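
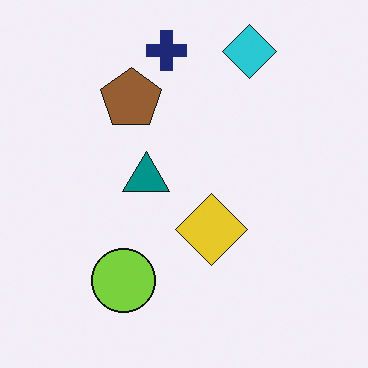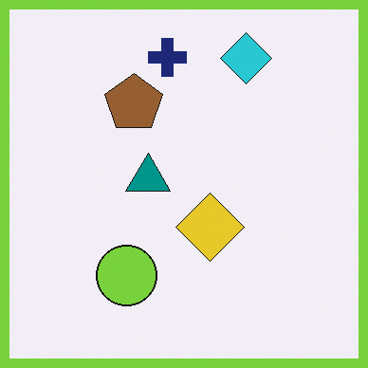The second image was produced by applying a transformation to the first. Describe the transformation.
The second image is the first framed with a lime border.

A solid lime frame runs around the edge of the second image, with the content slightly shrunk inside it.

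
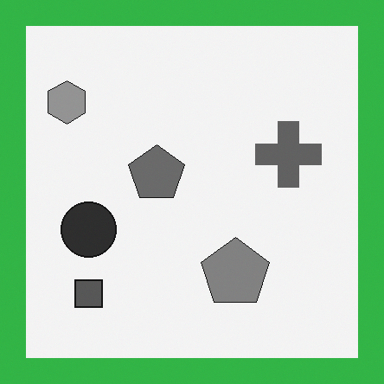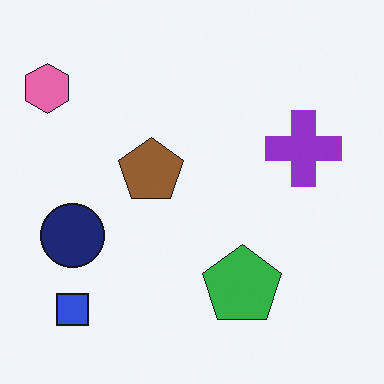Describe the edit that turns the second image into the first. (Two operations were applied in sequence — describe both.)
Converted to grayscale, then framed with a green border.

All color is removed — every shape is now a shade of grey. A solid green frame runs around the edge of the first image, with the content slightly shrunk inside it.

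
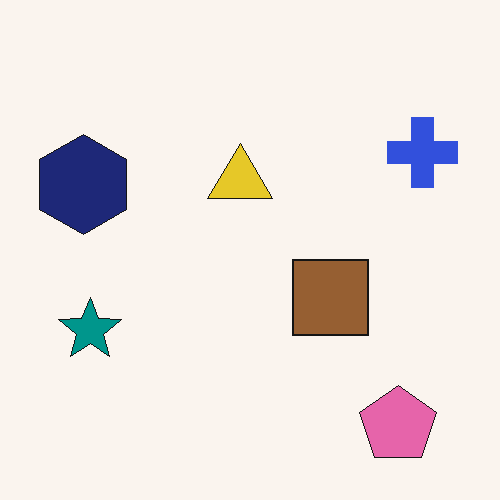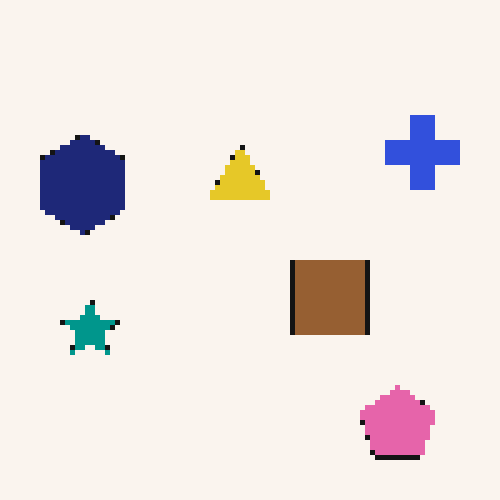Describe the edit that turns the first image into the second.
Lightly pixelated (a mild mosaic effect).

Shapes are reduced to large square blocks; fine edges and outlines are lost — a downscale-then-upscale (mosaic) effect.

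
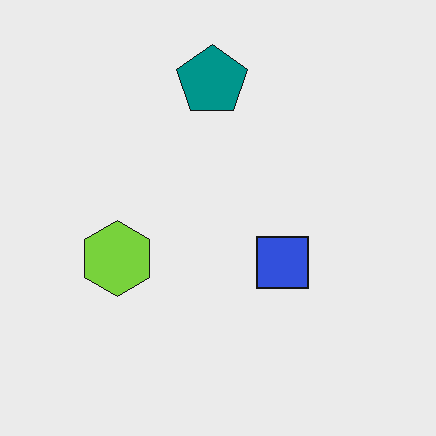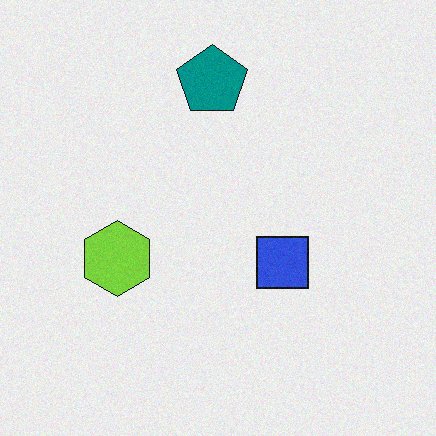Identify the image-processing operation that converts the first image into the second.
The second image is the first degraded with subtle gaussian noise.

Random speckle covers the whole image, including the flat background.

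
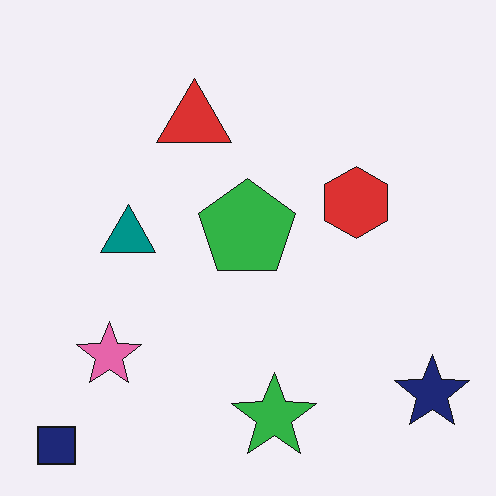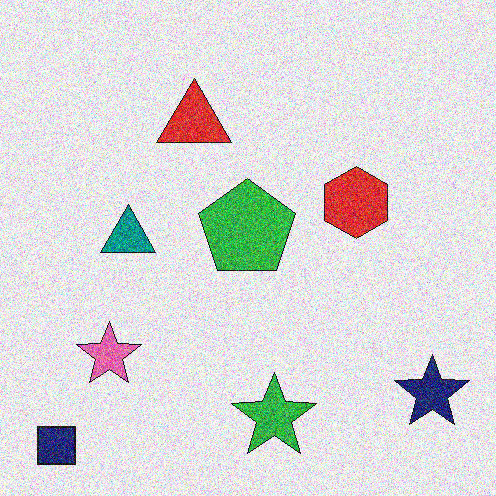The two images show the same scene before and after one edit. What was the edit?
It was degraded with a thick layer of grain.

Random speckle covers the whole image, including the flat background.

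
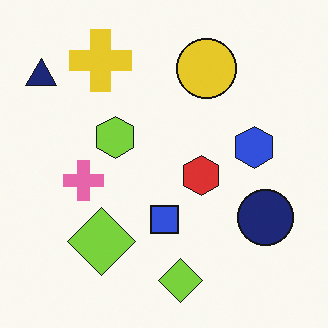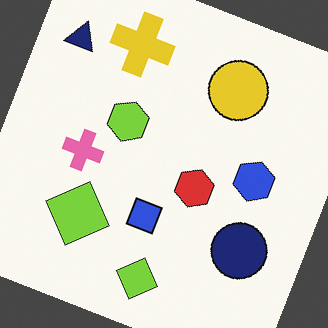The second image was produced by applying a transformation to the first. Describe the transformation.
Rotated clockwise by a clearly visible amount.

Every shape is tilted by the same angle and the image corners show triangular fill wedges — a whole-image rotation by a non-right angle.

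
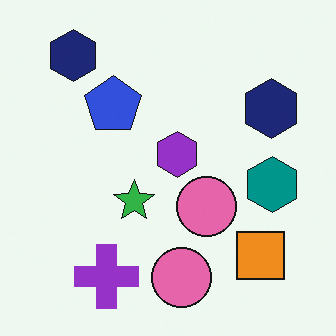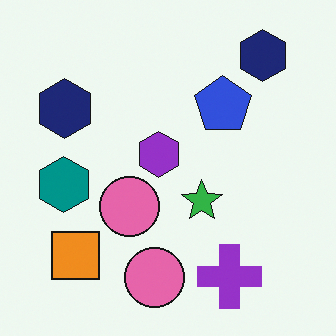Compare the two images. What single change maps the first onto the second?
The transformation is: flipped horizontally (left ↔ right).

The teal hexagon is in the right of the first image and the left of the second — shapes on opposite sides of the vertical midline have swapped in a mirror flip.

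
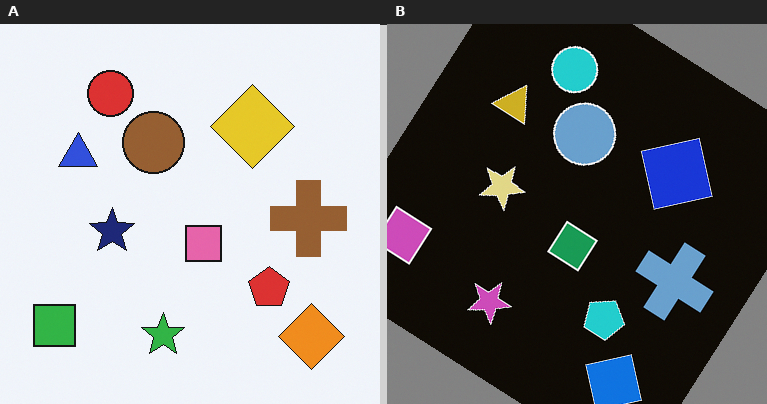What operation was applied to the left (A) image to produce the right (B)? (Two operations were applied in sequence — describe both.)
The image was color-inverted (negative), then rotated clockwise by a large amount — several tens of degrees.

The light background has become dark and every shape's color is its complement — a photographic negative. Every shape is tilted by the same angle and the image corners show triangular fill wedges — a whole-image rotation by a non-right angle.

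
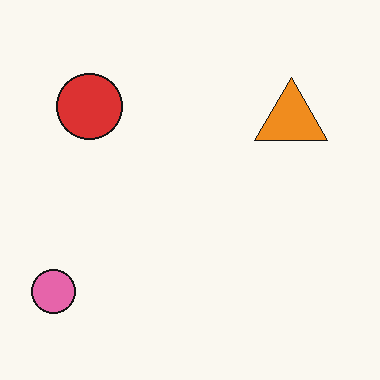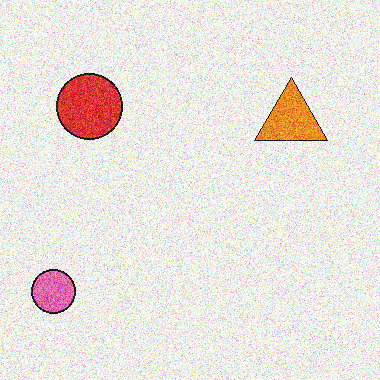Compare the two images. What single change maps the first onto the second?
The transformation is: degraded with strong gaussian noise.

Random speckle covers the whole image, including the flat background.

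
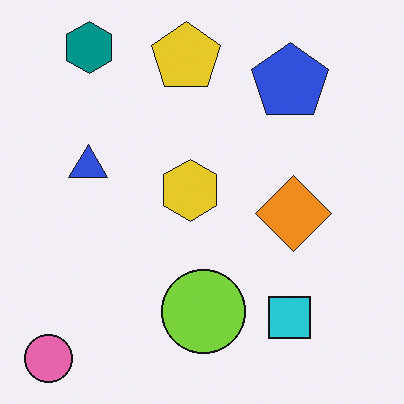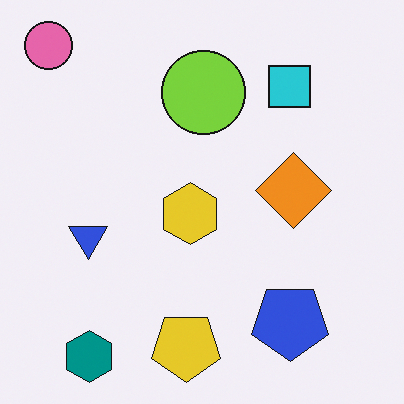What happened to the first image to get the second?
The transformation is: flipped vertically (top ↔ bottom).

The pink circle is in the bottom-left of the first image and the top-left of the second — shapes on opposite sides of the horizontal midline have swapped in a mirror flip.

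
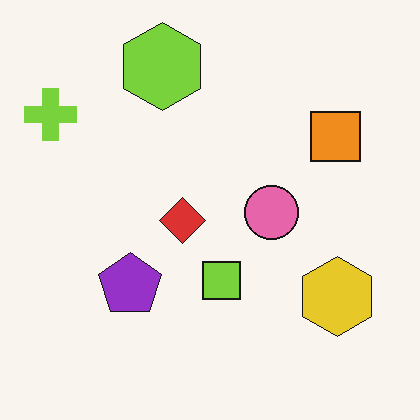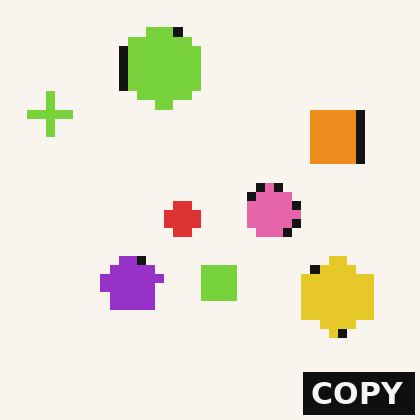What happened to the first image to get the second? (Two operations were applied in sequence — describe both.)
The transformation is: heavily pixelated into large blocks, then watermarked with the text "COPY" in the lower-right corner.

Shapes are reduced to large square blocks; fine edges and outlines are lost — a downscale-then-upscale (mosaic) effect. A dark label reading "COPY" appears in the lower-right corner.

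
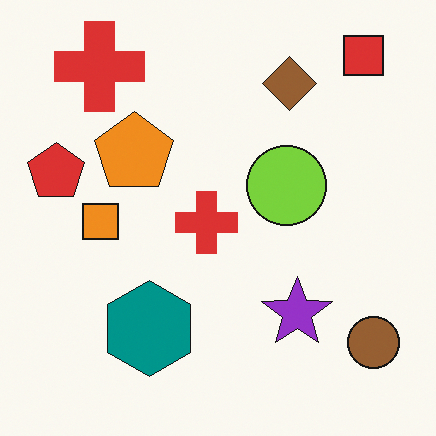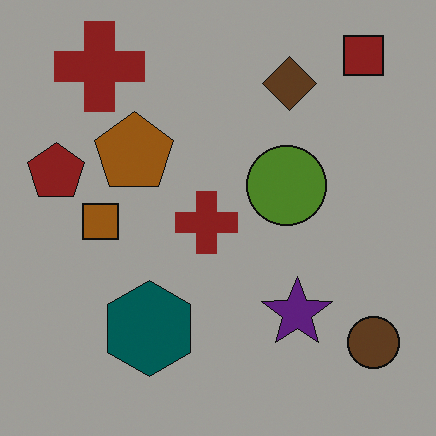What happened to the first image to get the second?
The image was substantially darkened.

Every pixel — background and shapes alike — is uniformly darkened.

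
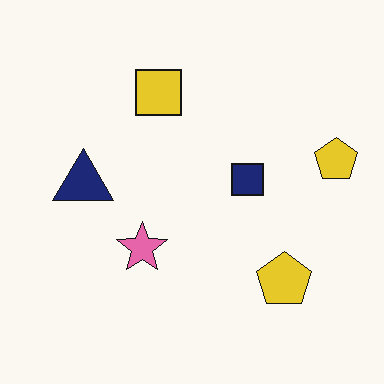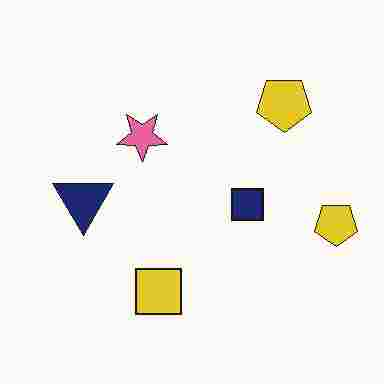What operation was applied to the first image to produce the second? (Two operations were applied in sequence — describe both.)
The transformation is: flipped vertically (top ↔ bottom), then degraded with heavy JPEG compression.

The yellow square is in the top of the first image and the bottom of the second — shapes on opposite sides of the horizontal midline have swapped in a mirror flip. Blocky 8×8 compression artifacts appear around shape edges and the flat background shows ringing — characteristic JPEG degradation.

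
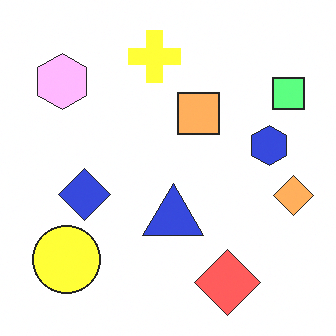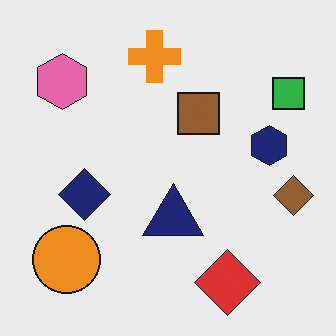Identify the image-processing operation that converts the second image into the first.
This is the original image noticeably brightened.

Every pixel — background and shapes alike — is uniformly brightened.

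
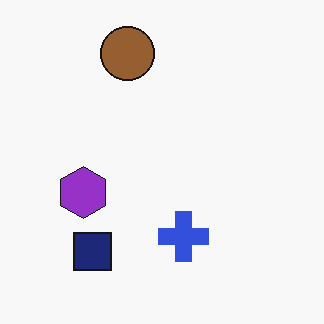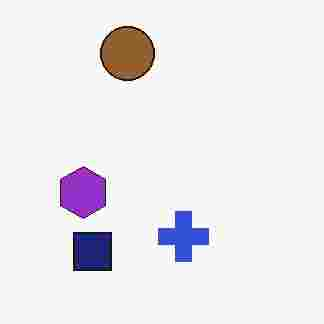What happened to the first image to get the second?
Heavily JPEG-compressed with obvious blocking artifacts.

Blocky 8×8 compression artifacts appear around shape edges and the flat background shows ringing — characteristic JPEG degradation.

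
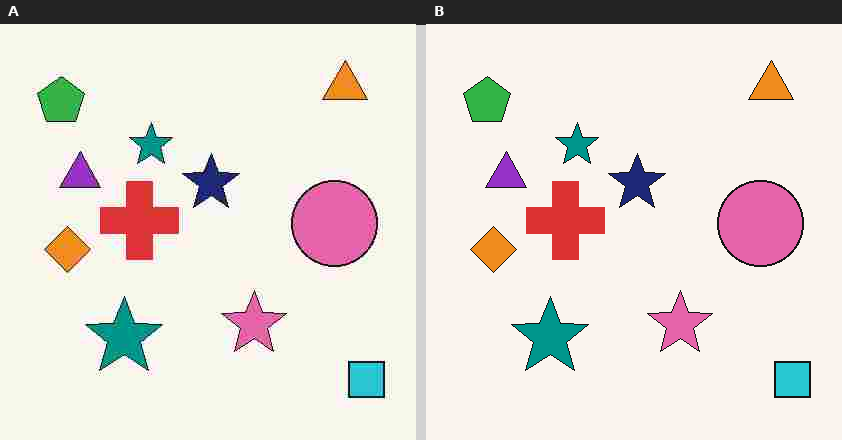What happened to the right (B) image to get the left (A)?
The image was degraded with heavy JPEG compression.

Blocky 8×8 compression artifacts appear around shape edges and the flat background shows ringing — characteristic JPEG degradation.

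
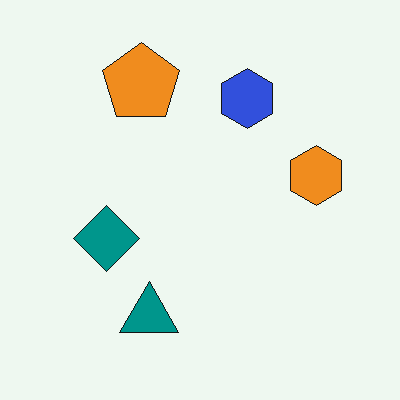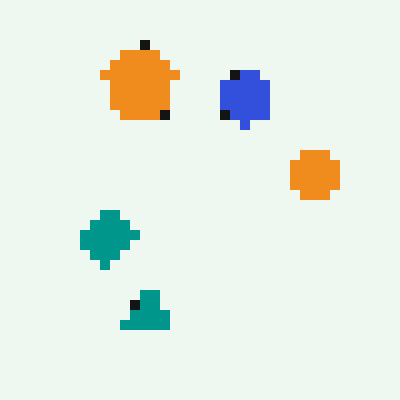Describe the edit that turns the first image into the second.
The transformation is: heavily pixelated into large blocks.

Shapes are reduced to large square blocks; fine edges and outlines are lost — a downscale-then-upscale (mosaic) effect.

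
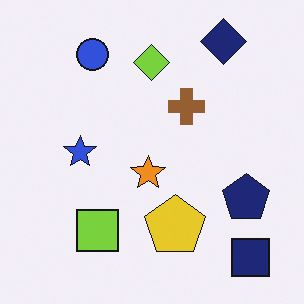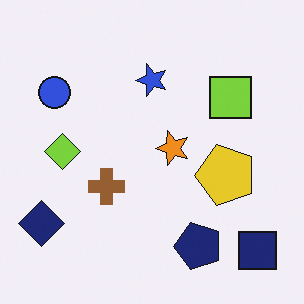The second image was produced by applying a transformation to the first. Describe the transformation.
The image was transposed (reflected across the top-left ↔ bottom-right diagonal).

Shapes have swapped their row and column positions — what was in the top-right is now in the bottom-left — a diagonal reflection.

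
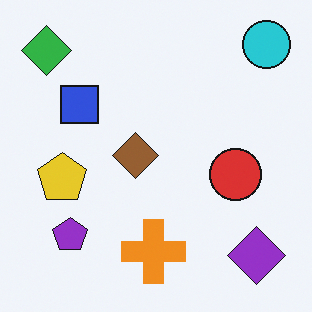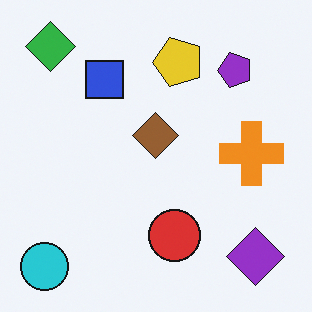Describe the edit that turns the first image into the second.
Transposed (reflected across the top-left ↔ bottom-right diagonal).

Shapes have swapped their row and column positions — what was in the top-right is now in the bottom-left — a diagonal reflection.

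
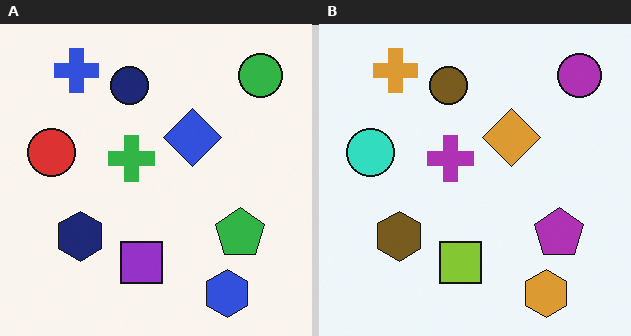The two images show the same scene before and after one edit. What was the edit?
Hue-shifted through roughly half the color wheel.

Every shape's color has rotated by the same amount around the hue wheel — a uniform hue shift.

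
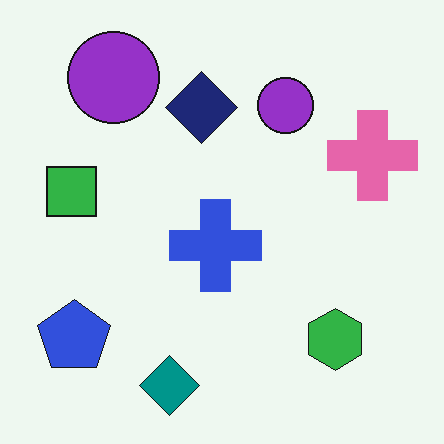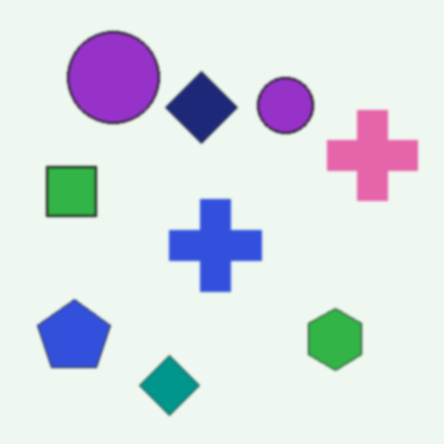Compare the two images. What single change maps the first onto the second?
The transformation is: slightly softened.

Shape edges and outlines are uniformly softened across the whole image.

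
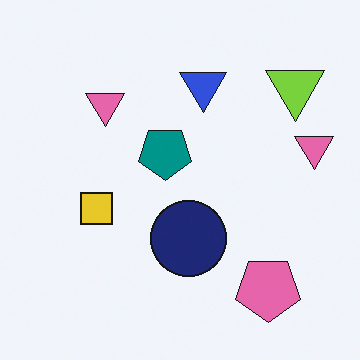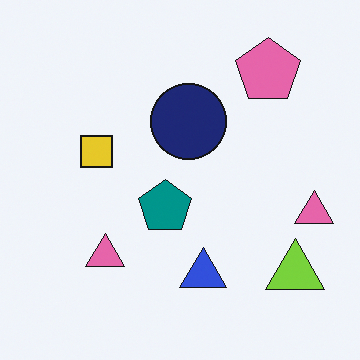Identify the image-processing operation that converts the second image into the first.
The transformation is: flipped vertically (top ↔ bottom).

The pink pentagon is in the top-right of the second image and the bottom-right of the first — shapes on opposite sides of the horizontal midline have swapped in a mirror flip.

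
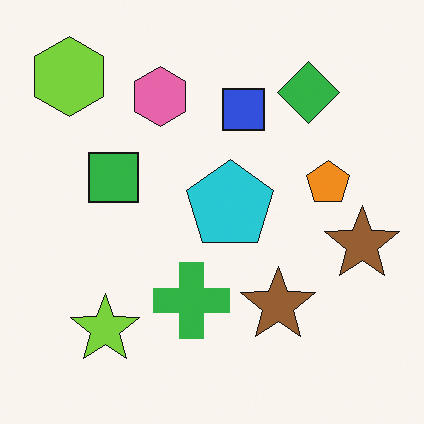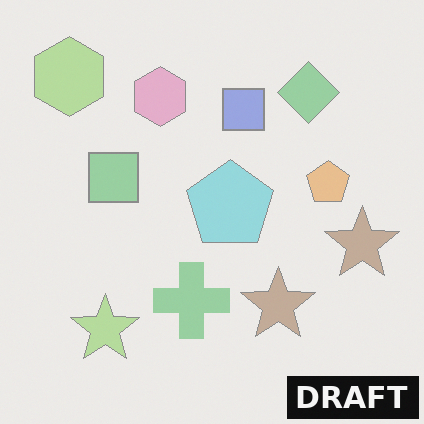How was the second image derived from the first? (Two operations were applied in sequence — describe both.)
The second image is the first washed out (contrast reduced), then watermarked with the text "DRAFT" in the lower-right corner.

Tones are pushed toward mid-grey across the whole image — a global contrast change. A dark label reading "DRAFT" appears in the lower-right corner.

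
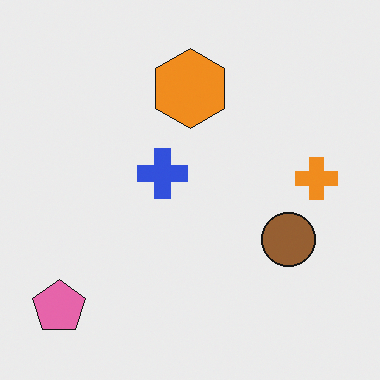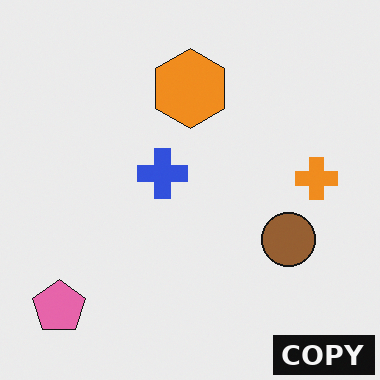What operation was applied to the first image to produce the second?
The image was watermarked with the text "COPY" in the lower-right corner.

A dark label reading "COPY" appears in the lower-right corner.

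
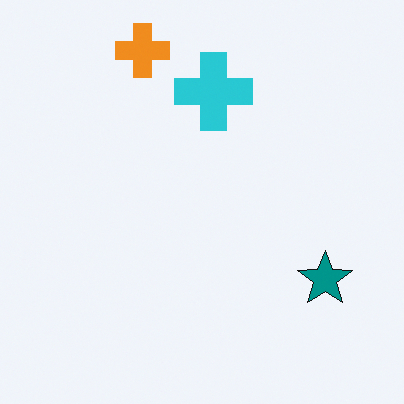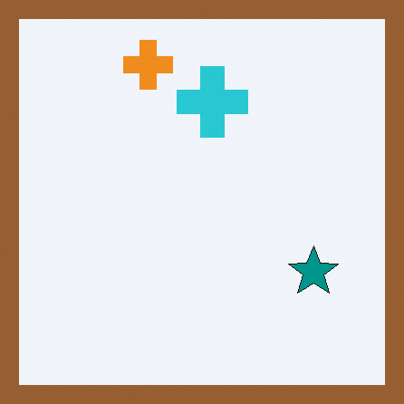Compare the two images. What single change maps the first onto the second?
The second image is the first framed with a brown border.

A solid brown frame runs around the edge of the second image, with the content slightly shrunk inside it.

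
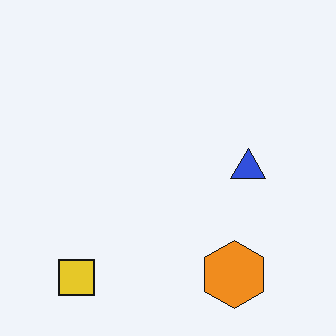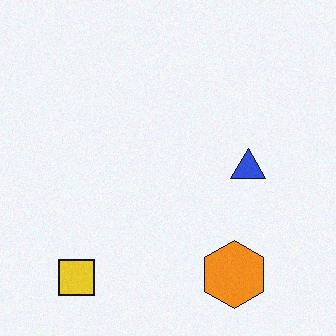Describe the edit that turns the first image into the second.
The second image is the first degraded with light additive noise.

Random speckle covers the whole image, including the flat background.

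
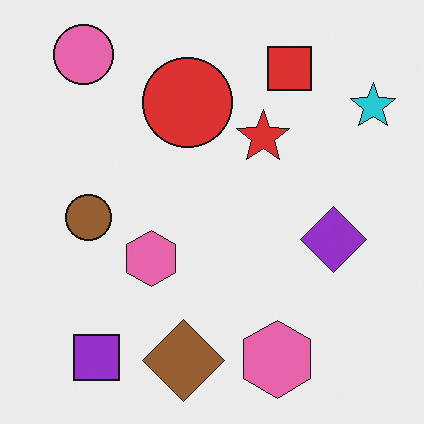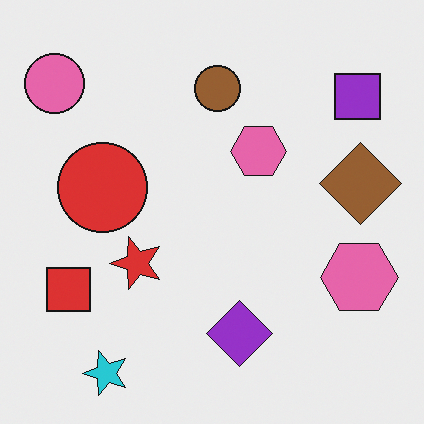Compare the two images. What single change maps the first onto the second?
It was transposed (reflected across the top-left ↔ bottom-right diagonal).

Shapes have swapped their row and column positions — what was in the top-right is now in the bottom-left — a diagonal reflection.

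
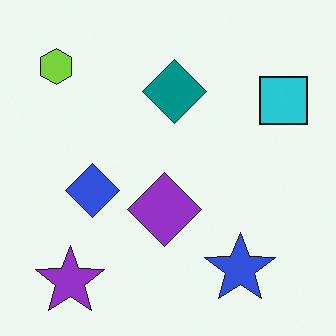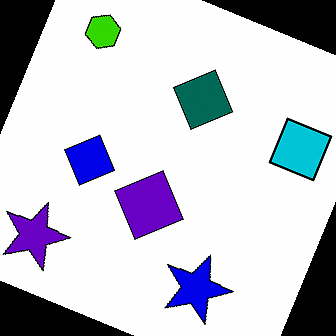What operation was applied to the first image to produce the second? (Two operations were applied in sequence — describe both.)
The second image is the first rotated clockwise by a moderate amount, then boosted in contrast.

Every shape is tilted by the same angle and the image corners show triangular fill wedges — a whole-image rotation by a non-right angle. Tones are pushed away from mid-grey across the whole image — a global contrast change.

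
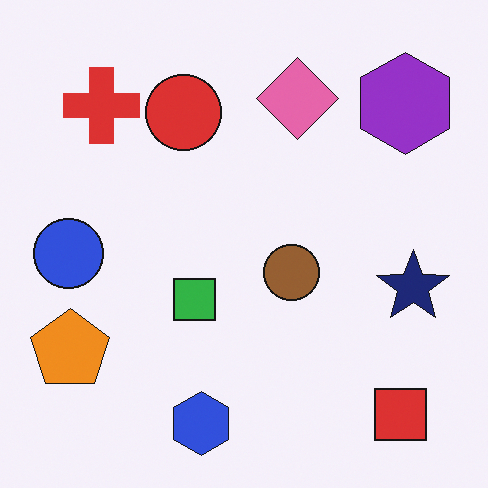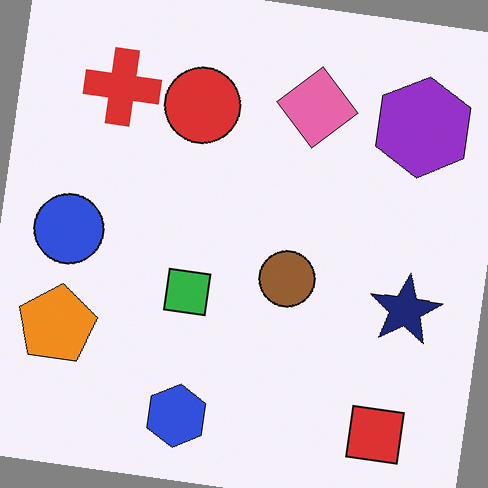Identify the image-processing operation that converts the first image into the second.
The second image is the first rotated clockwise by a slight angle.

Every shape is tilted by the same angle and the image corners show triangular fill wedges — a whole-image rotation by a non-right angle.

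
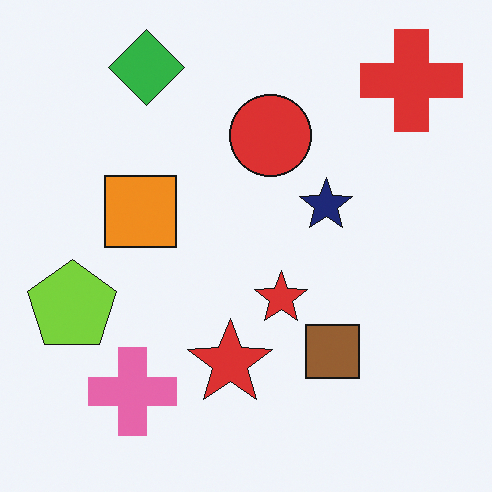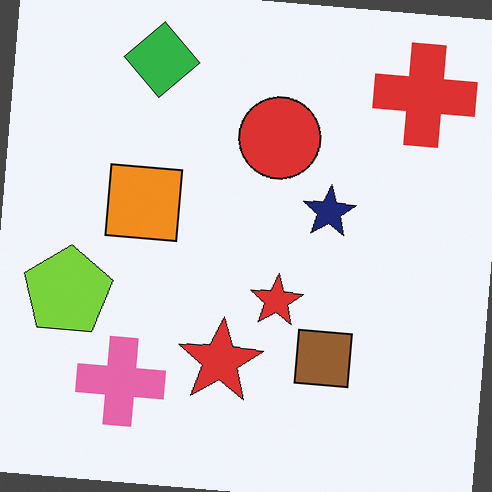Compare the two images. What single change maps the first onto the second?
The transformation is: rotated clockwise by a small amount.

Every shape is tilted by the same angle and the image corners show triangular fill wedges — a whole-image rotation by a non-right angle.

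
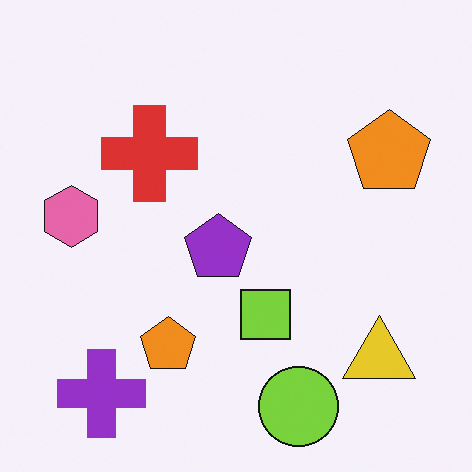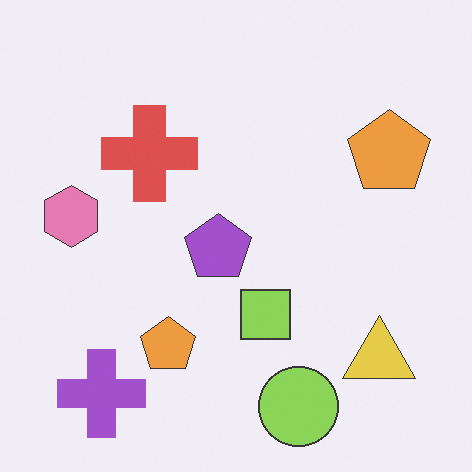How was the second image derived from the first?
The second image is the first given slightly reduced contrast.

Tones are pushed toward mid-grey across the whole image — a global contrast change.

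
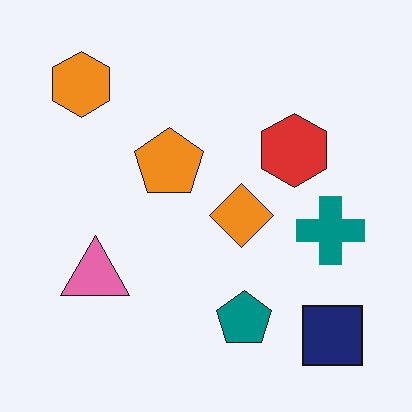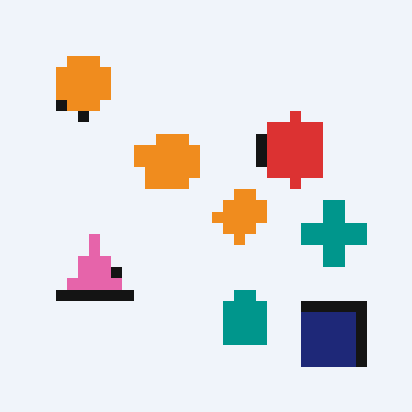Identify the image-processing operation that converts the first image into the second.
The image was coarsely pixelated.

Shapes are reduced to large square blocks; fine edges and outlines are lost — a downscale-then-upscale (mosaic) effect.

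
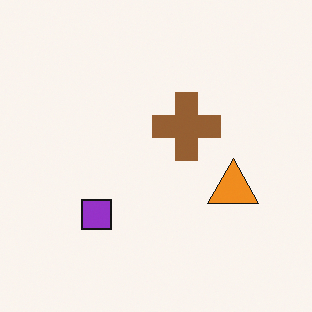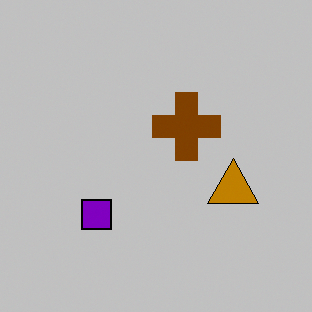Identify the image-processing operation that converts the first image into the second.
The transformation is: heavily posterized to just a handful of flat colors.

Each flat color has snapped to a coarser quantized level — most visibly, the near-white background has dropped to a flat grey.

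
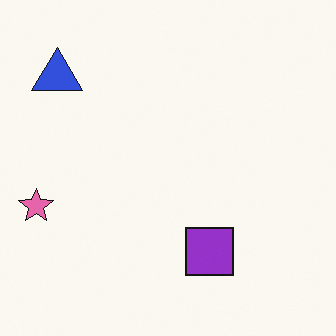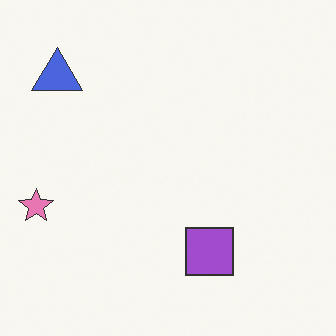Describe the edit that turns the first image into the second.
The image was given slightly reduced contrast.

Tones are pushed toward mid-grey across the whole image — a global contrast change.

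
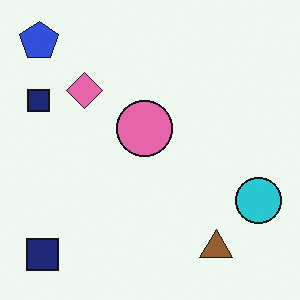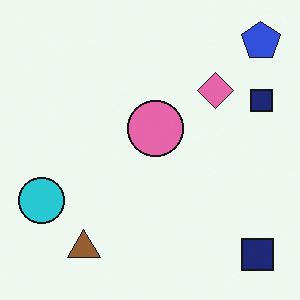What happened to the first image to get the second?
It was flipped horizontally (left ↔ right).

The blue pentagon is in the top-left of the first image and the top-right of the second — shapes on opposite sides of the vertical midline have swapped in a mirror flip.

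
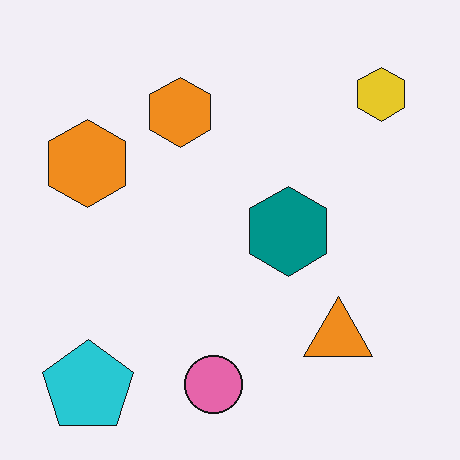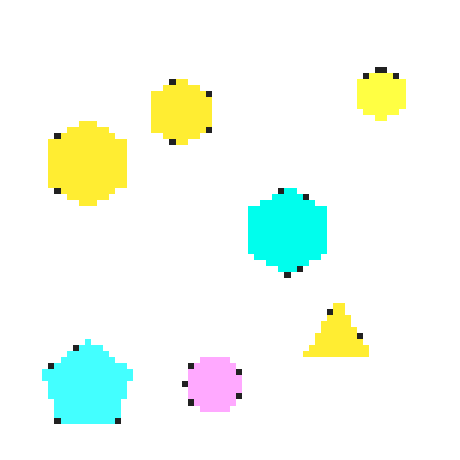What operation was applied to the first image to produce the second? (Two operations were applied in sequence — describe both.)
It was moderately pixelated, then brightened a lot.

Shapes are reduced to large square blocks; fine edges and outlines are lost — a downscale-then-upscale (mosaic) effect. Every pixel — background and shapes alike — is uniformly brightened.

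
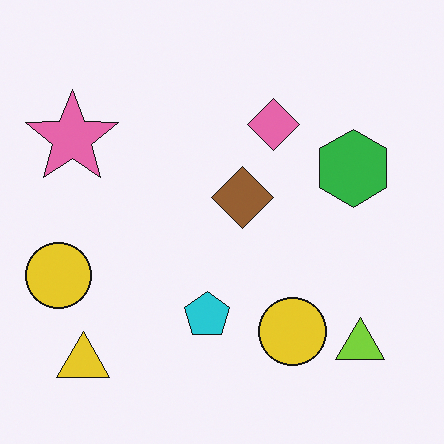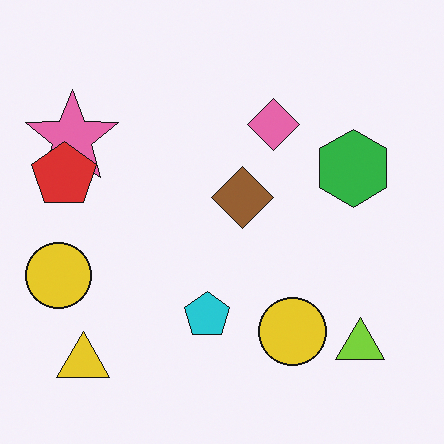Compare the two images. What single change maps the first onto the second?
It was overlaid with an additional red pentagon.

A red pentagon appears in the second image that is absent from the first.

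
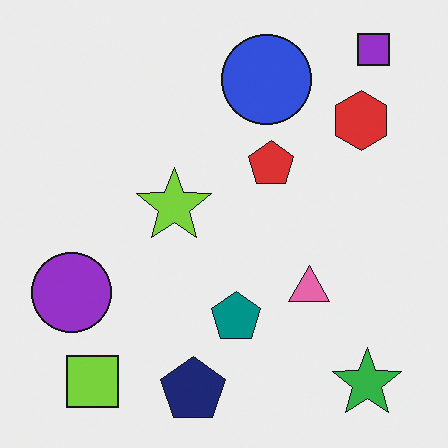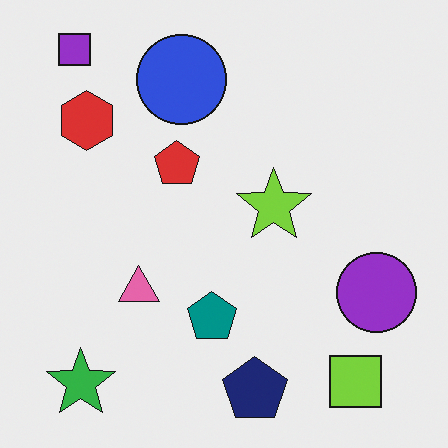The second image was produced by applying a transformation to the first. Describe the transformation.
Flipped horizontally (left ↔ right).

The purple circle is in the left of the first image and the right of the second — shapes on opposite sides of the vertical midline have swapped in a mirror flip.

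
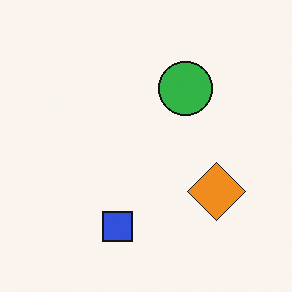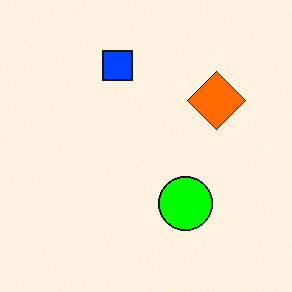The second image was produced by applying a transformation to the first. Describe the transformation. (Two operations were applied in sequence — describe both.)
This is the original image heavily oversaturated, then flipped vertically (top ↔ bottom).

All colors are more vivid — a global saturation change. The blue square is in the bottom of the first image and the top of the second — shapes on opposite sides of the horizontal midline have swapped in a mirror flip.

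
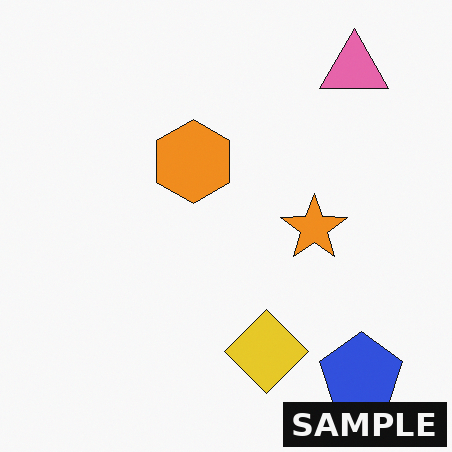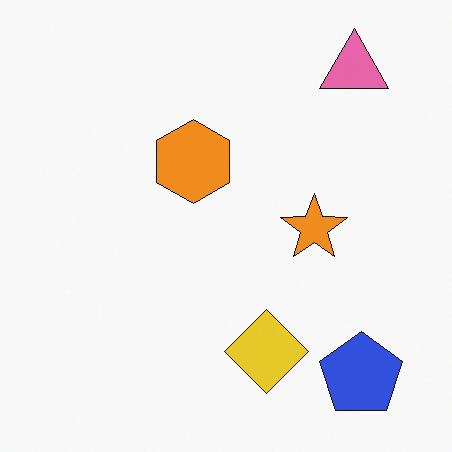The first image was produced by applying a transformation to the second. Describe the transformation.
It was watermarked with the text "SAMPLE" in the lower-right corner.

A dark label reading "SAMPLE" appears in the lower-right corner.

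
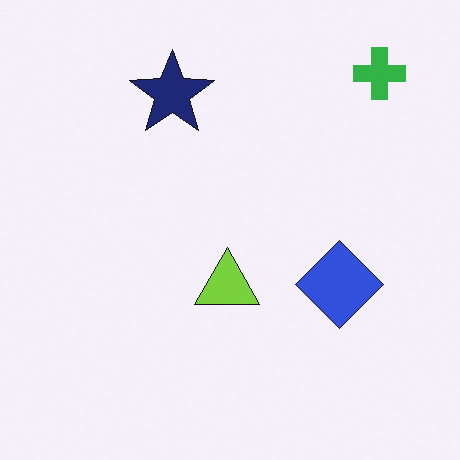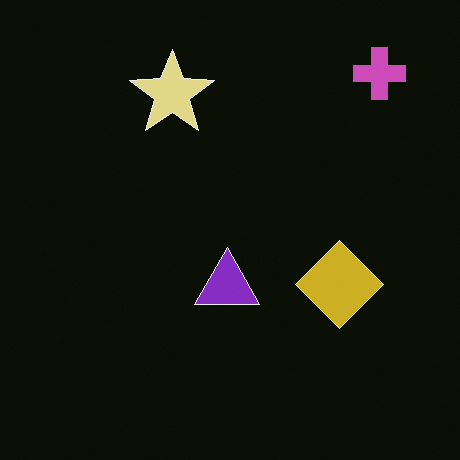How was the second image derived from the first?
This is the original image color-inverted (negative).

The light background has become dark and every shape's color is its complement — a photographic negative.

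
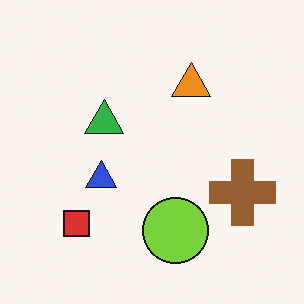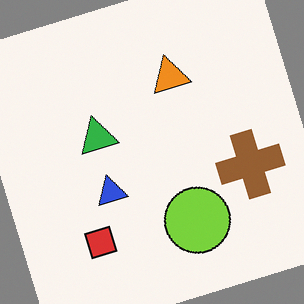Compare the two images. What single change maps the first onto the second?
The image was rotated counter-clockwise by a moderate amount.

Every shape is tilted by the same angle and the image corners show triangular fill wedges — a whole-image rotation by a non-right angle.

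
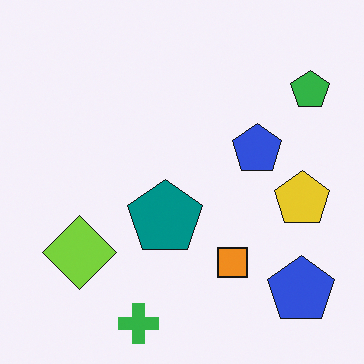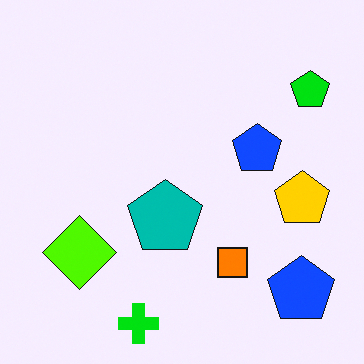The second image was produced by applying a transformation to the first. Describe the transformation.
The transformation is: made much more vivid (saturation change).

All colors are more vivid — a global saturation change.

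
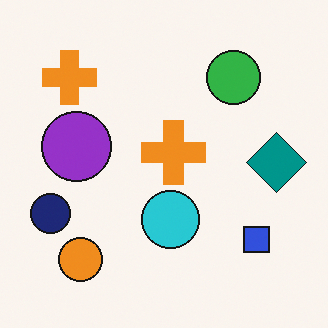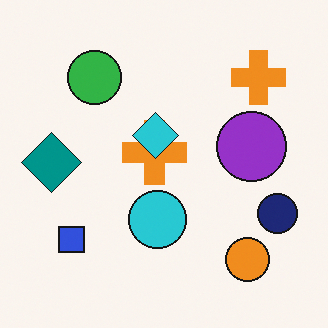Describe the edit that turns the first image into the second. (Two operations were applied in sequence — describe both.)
Flipped horizontally (left ↔ right), then overlaid with an additional cyan diamond.

The navy circle is in the left of the first image and the right of the second — shapes on opposite sides of the vertical midline have swapped in a mirror flip. A cyan diamond appears in the second image that is absent from the first.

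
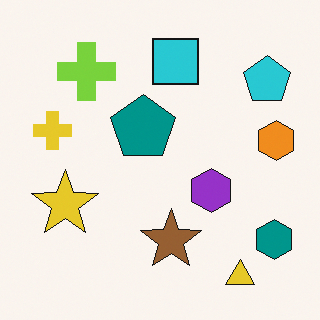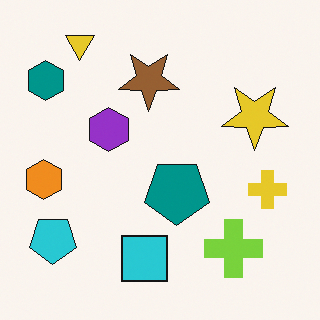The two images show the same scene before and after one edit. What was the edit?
The transformation is: rotated 180°.

The yellow triangle sits in the bottom-right of the first image and the top-left of the second — consistent with a whole-image 180° rotation.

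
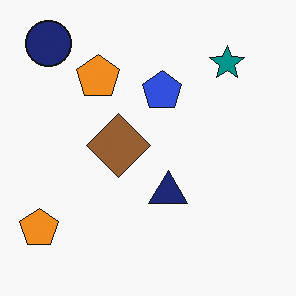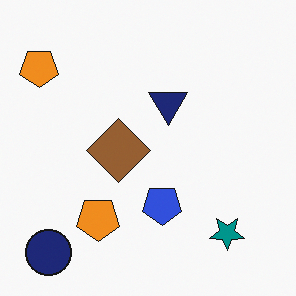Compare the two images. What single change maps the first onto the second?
It was flipped vertically (top ↔ bottom).

The navy circle is in the top-left of the first image and the bottom-left of the second — shapes on opposite sides of the horizontal midline have swapped in a mirror flip.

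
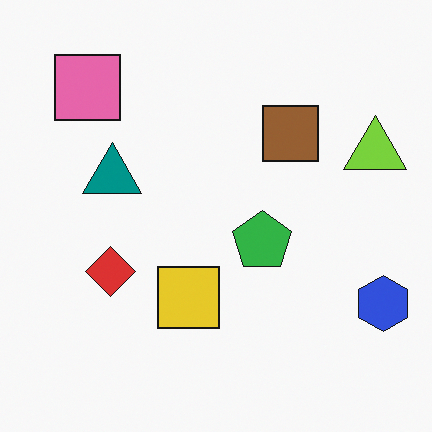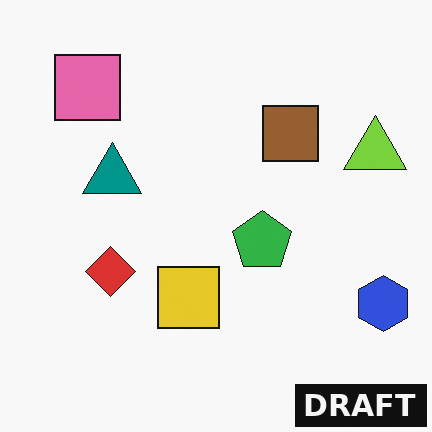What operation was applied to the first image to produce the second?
The image was watermarked with the text "DRAFT" in the lower-right corner.

A dark label reading "DRAFT" appears in the lower-right corner.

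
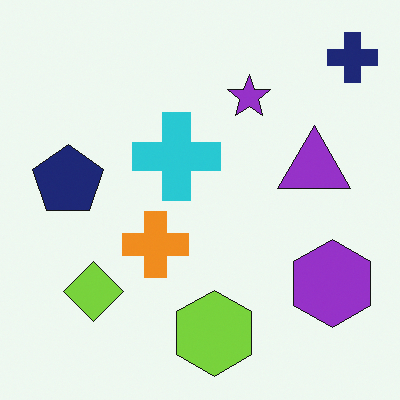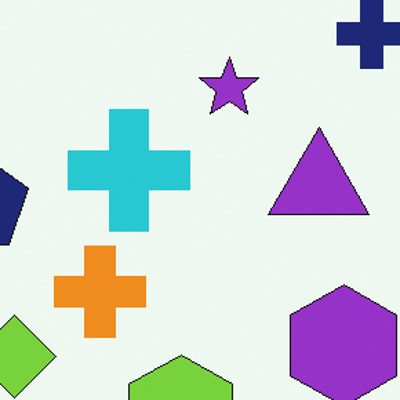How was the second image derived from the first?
The second image is the first cropped slightly and scaled back up.

The visible shapes are larger and the field of view is narrower; shapes near the original edges may be partly or wholly outside the frame — a crop-and-rescale.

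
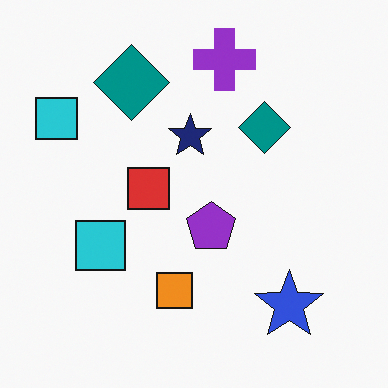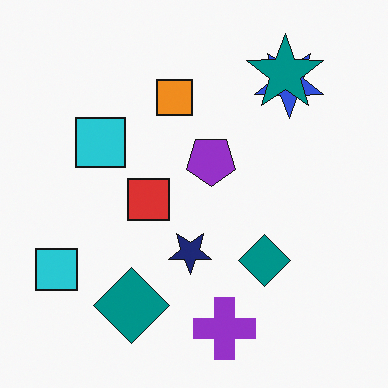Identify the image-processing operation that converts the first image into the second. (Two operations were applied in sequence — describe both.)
Flipped vertically (top ↔ bottom), then overlaid with an additional teal star.

The purple cross is in the top of the first image and the bottom of the second — shapes on opposite sides of the horizontal midline have swapped in a mirror flip. A teal star appears in the second image that is absent from the first.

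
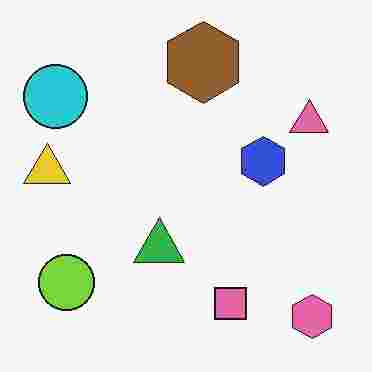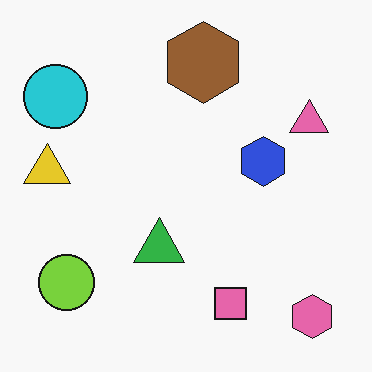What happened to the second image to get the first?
It was heavily JPEG-compressed with obvious blocking artifacts.

Blocky 8×8 compression artifacts appear around shape edges and the flat background shows ringing — characteristic JPEG degradation.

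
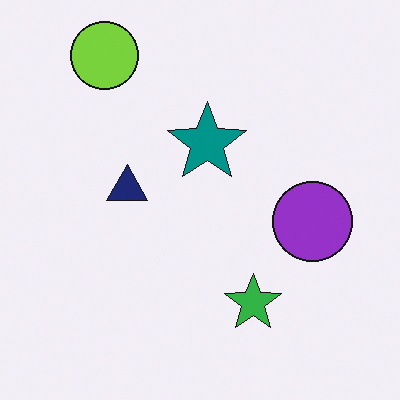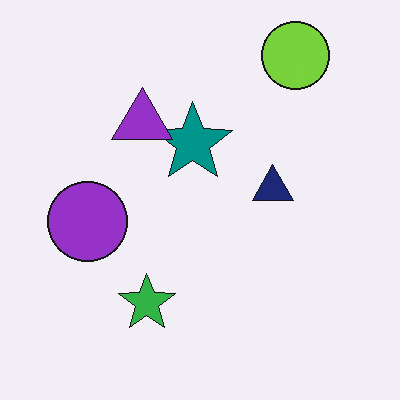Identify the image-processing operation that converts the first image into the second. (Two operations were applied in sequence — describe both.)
It was flipped horizontally (left ↔ right), then overlaid with an additional purple triangle.

The purple circle is in the right of the first image and the left of the second — shapes on opposite sides of the vertical midline have swapped in a mirror flip. A purple triangle appears in the second image that is absent from the first.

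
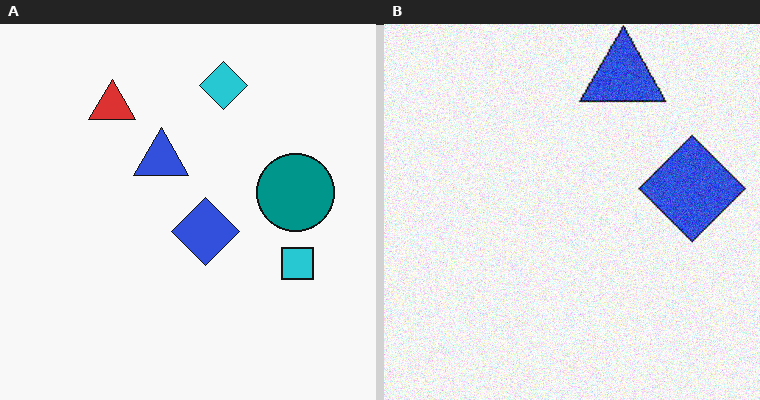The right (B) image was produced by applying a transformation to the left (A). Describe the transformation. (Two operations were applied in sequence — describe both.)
The right (B) image is the left (A) cropped to a modestly smaller region and rescaled, then degraded with moderate additive noise.

The visible shapes are larger and the field of view is narrower; shapes near the original edges may be partly or wholly outside the frame — a crop-and-rescale. Random speckle covers the whole image, including the flat background.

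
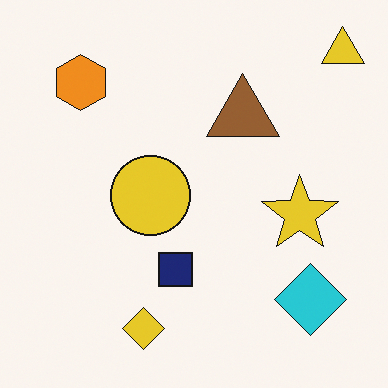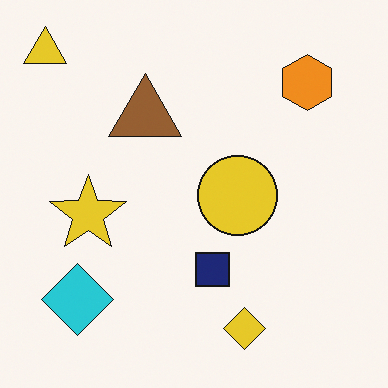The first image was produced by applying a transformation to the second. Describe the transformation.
The image was flipped horizontally (left ↔ right).

The yellow triangle is in the top-left of the second image and the top-right of the first — shapes on opposite sides of the vertical midline have swapped in a mirror flip.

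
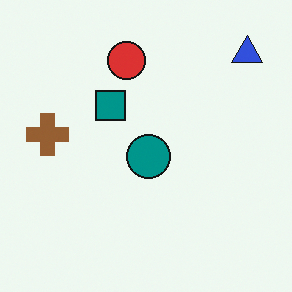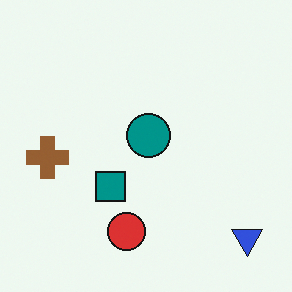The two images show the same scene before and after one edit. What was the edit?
This is the original image flipped vertically (top ↔ bottom).

The blue triangle is in the top-right of the first image and the bottom-right of the second — shapes on opposite sides of the horizontal midline have swapped in a mirror flip.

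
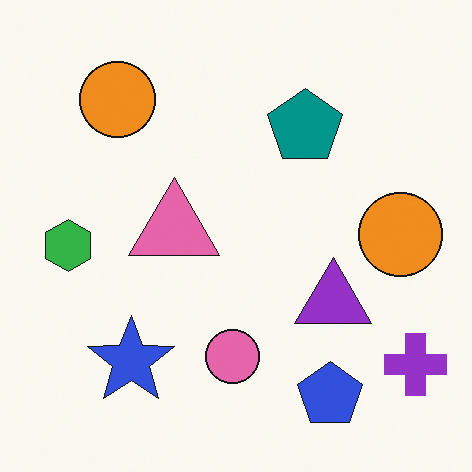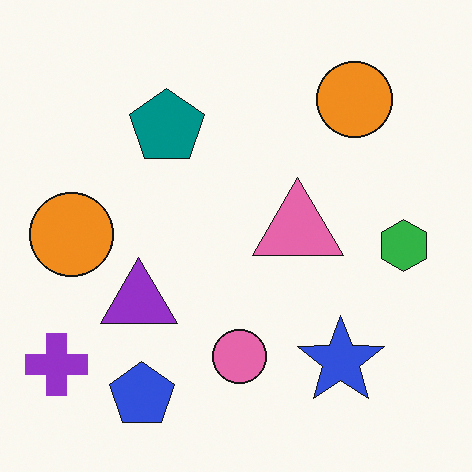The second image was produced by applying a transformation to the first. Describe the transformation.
It was flipped horizontally (left ↔ right).

The purple cross is in the bottom-right of the first image and the bottom-left of the second — shapes on opposite sides of the vertical midline have swapped in a mirror flip.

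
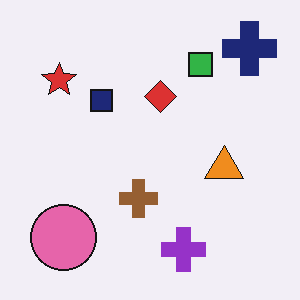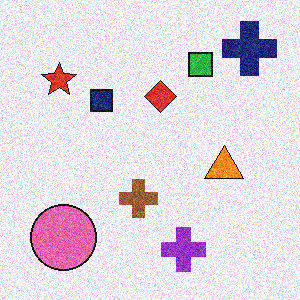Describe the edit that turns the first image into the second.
Degraded with visible gaussian noise.

Random speckle covers the whole image, including the flat background.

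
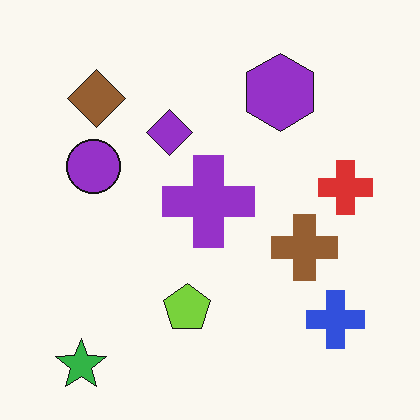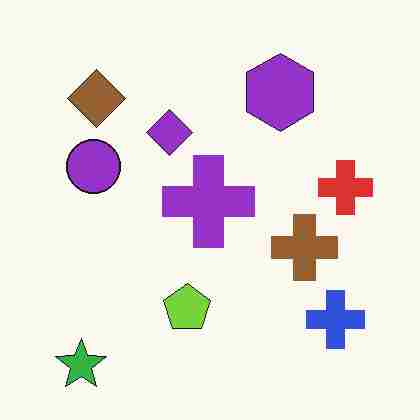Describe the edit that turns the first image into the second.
It was degraded with heavy JPEG compression.

Blocky 8×8 compression artifacts appear around shape edges and the flat background shows ringing — characteristic JPEG degradation.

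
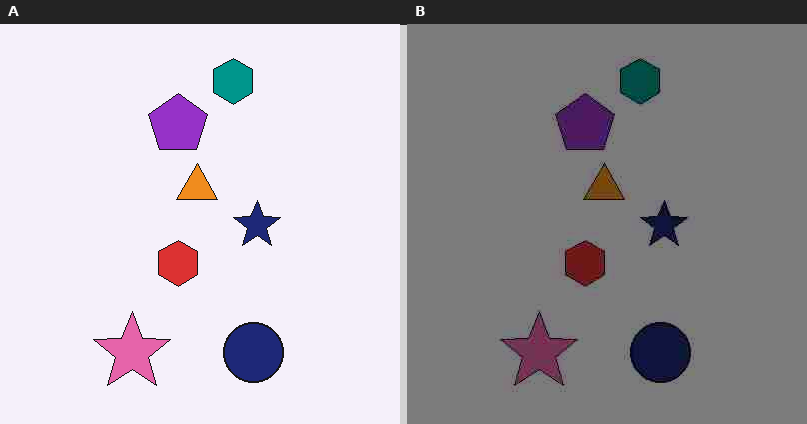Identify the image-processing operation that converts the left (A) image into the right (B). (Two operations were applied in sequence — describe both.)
The image was heavily JPEG-compressed with obvious blocking artifacts, then darkened a lot.

Blocky 8×8 compression artifacts appear around shape edges and the flat background shows ringing — characteristic JPEG degradation. Every pixel — background and shapes alike — is uniformly darkened.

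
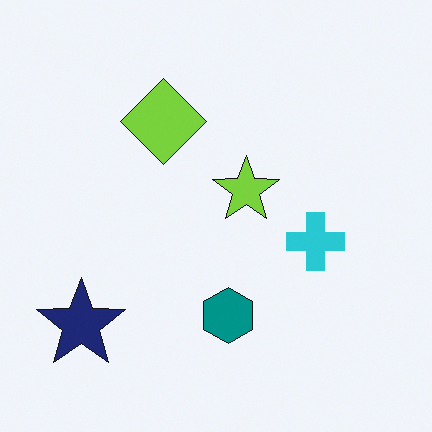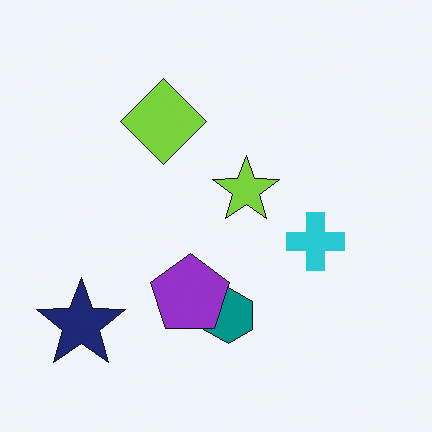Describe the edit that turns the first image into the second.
It was overlaid with an additional purple pentagon.

A purple pentagon appears in the second image that is absent from the first.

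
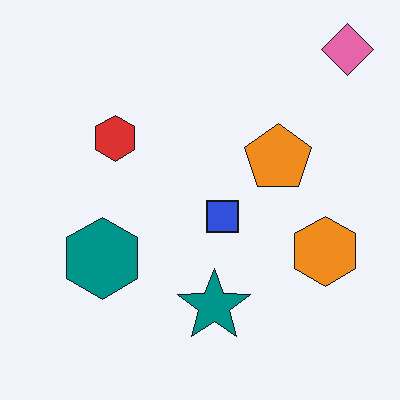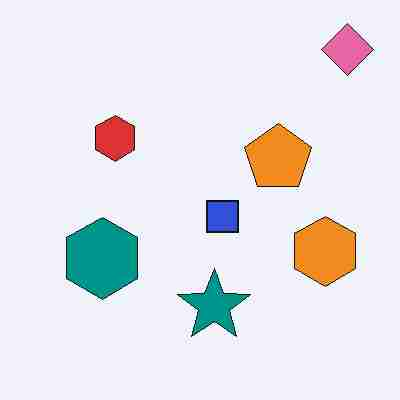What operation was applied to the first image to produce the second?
Heavily JPEG-compressed with obvious blocking artifacts.

Blocky 8×8 compression artifacts appear around shape edges and the flat background shows ringing — characteristic JPEG degradation.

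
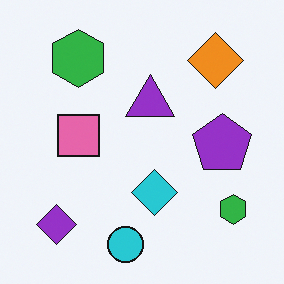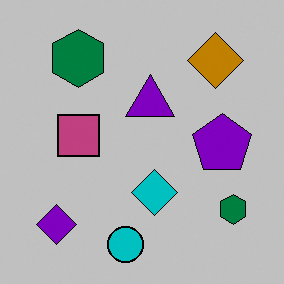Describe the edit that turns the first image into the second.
This is the original image heavily posterized to just a handful of flat colors.

Each flat color has snapped to a coarser quantized level — most visibly, the near-white background has dropped to a flat grey.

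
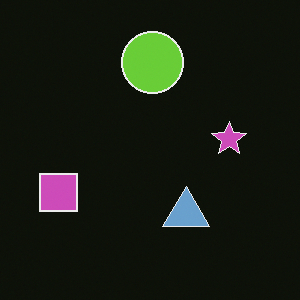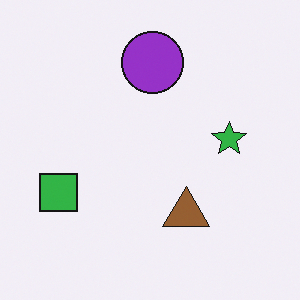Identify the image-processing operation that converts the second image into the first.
The transformation is: color-inverted (negative).

The light background has become dark and every shape's color is its complement — a photographic negative.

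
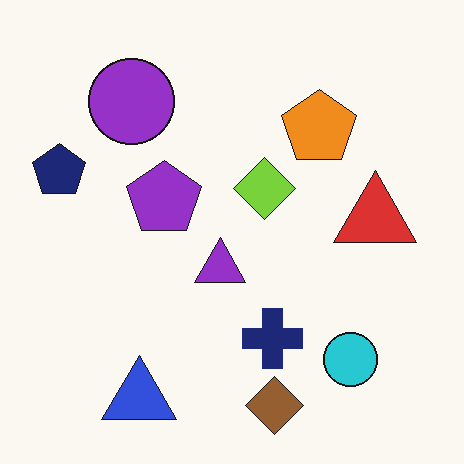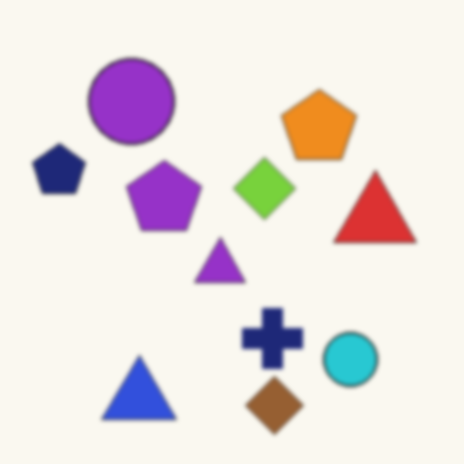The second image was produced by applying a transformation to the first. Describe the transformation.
This is the original image slightly softened.

Shape edges and outlines are uniformly softened across the whole image.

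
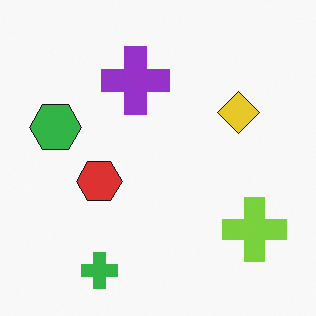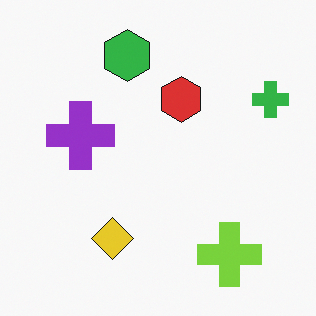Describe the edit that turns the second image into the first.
This is the original image transposed (reflected across the top-left ↔ bottom-right diagonal).

Shapes have swapped their row and column positions — what was in the top-right is now in the bottom-left — a diagonal reflection.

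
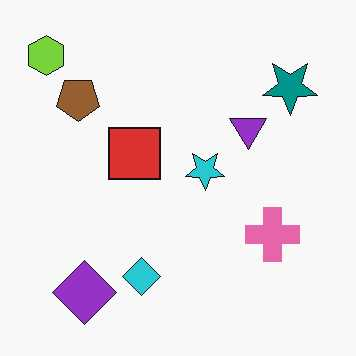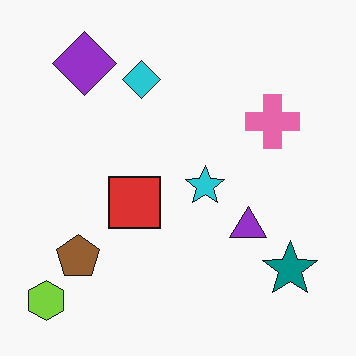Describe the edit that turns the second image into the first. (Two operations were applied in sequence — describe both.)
The image was flipped vertically (top ↔ bottom), then given moderate JPEG compression.

The lime hexagon is in the bottom-left of the second image and the top-left of the first — shapes on opposite sides of the horizontal midline have swapped in a mirror flip. Blocky 8×8 compression artifacts appear around shape edges and the flat background shows ringing — characteristic JPEG degradation.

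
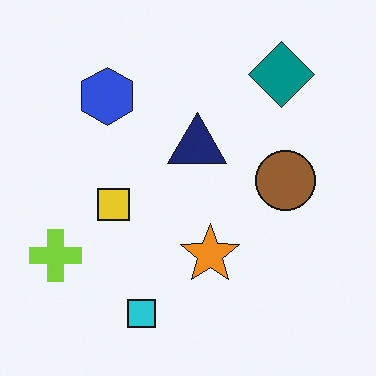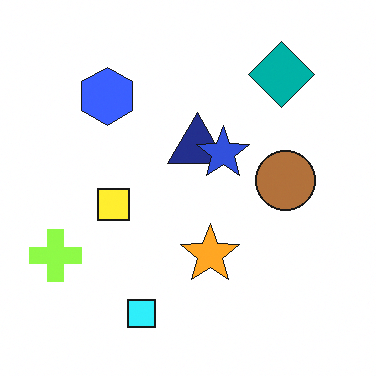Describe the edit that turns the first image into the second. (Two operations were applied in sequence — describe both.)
The transformation is: brightened a little, then overlaid with an additional blue star.

Every pixel — background and shapes alike — is uniformly brightened. A blue star appears in the second image that is absent from the first.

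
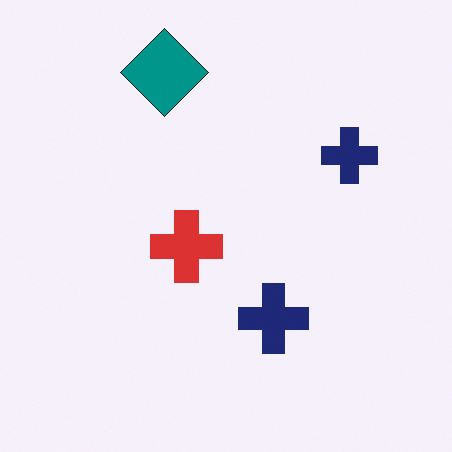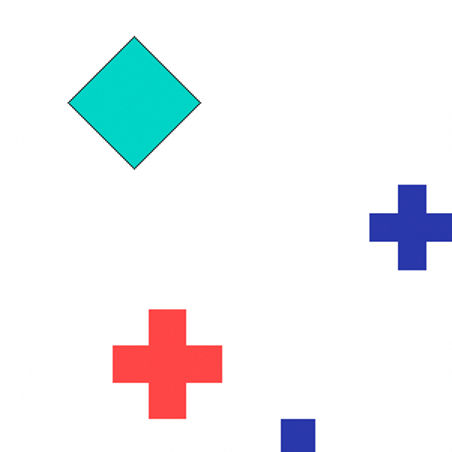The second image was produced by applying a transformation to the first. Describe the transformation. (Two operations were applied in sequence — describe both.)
Brightened a lot, then cropped to a modestly smaller region and rescaled.

Every pixel — background and shapes alike — is uniformly brightened. The visible shapes are larger and the field of view is narrower; shapes near the original edges may be partly or wholly outside the frame — a crop-and-rescale.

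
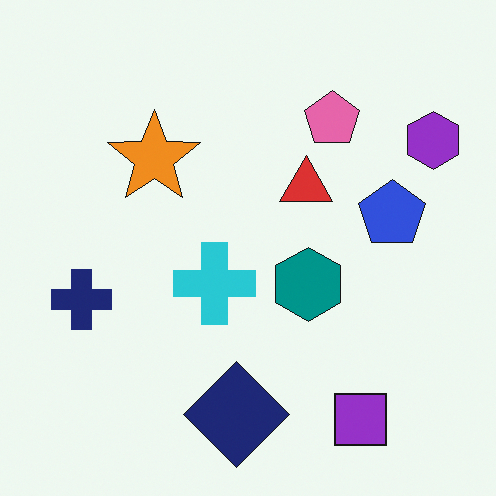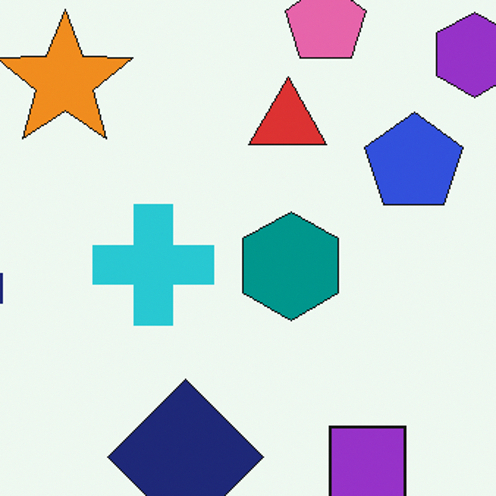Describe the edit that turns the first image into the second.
The second image is the first cropped to a modestly smaller region and rescaled.

The visible shapes are larger and the field of view is narrower; shapes near the original edges may be partly or wholly outside the frame — a crop-and-rescale.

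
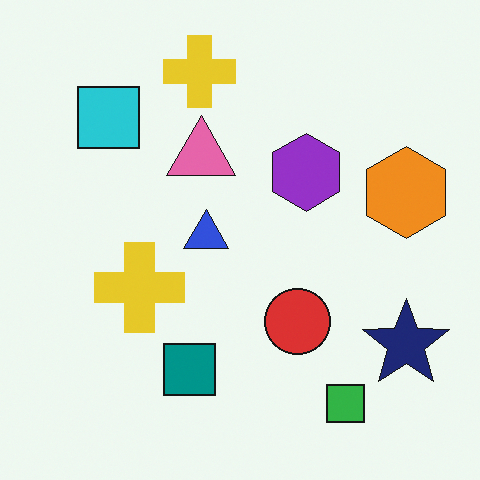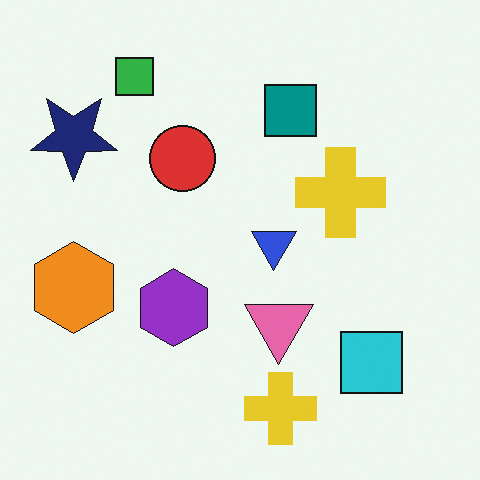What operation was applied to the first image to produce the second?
The second image is the first rotated 180°.

The navy star sits in the bottom-right of the first image and the top-left of the second — consistent with a whole-image 180° rotation.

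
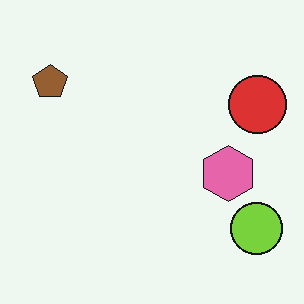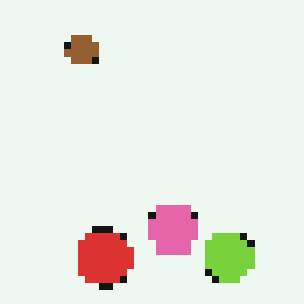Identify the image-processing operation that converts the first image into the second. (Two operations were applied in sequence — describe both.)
This is the original image transposed (reflected across the top-left ↔ bottom-right diagonal), then pixelated into visible square blocks.

Shapes have swapped their row and column positions — what was in the top-right is now in the bottom-left — a diagonal reflection. Shapes are reduced to large square blocks; fine edges and outlines are lost — a downscale-then-upscale (mosaic) effect.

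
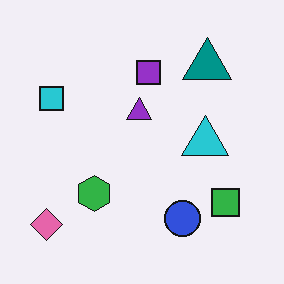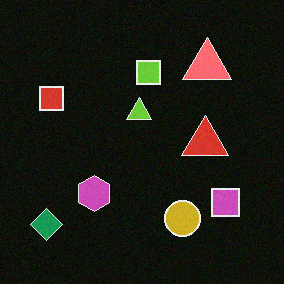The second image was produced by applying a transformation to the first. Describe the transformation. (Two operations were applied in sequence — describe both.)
It was color-inverted (negative), then degraded with a light layer of grain.

The light background has become dark and every shape's color is its complement — a photographic negative. Random speckle covers the whole image, including the flat background.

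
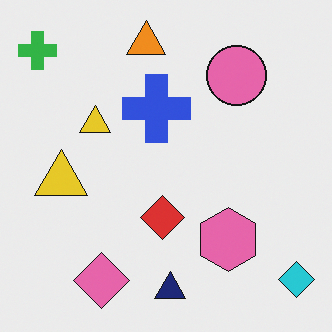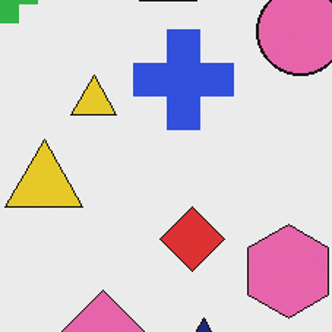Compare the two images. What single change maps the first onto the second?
The second image is the first cropped to a modestly smaller region and rescaled.

The visible shapes are larger and the field of view is narrower; shapes near the original edges may be partly or wholly outside the frame — a crop-and-rescale.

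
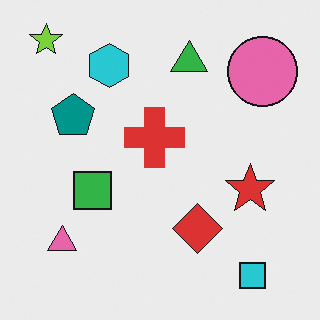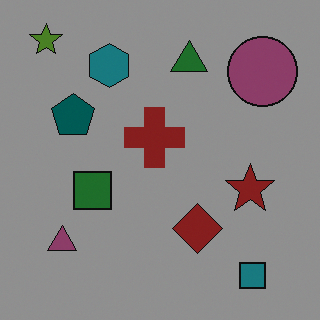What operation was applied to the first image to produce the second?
Substantially darkened.

Every pixel — background and shapes alike — is uniformly darkened.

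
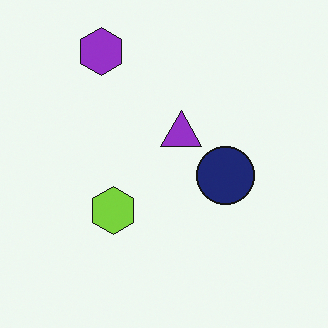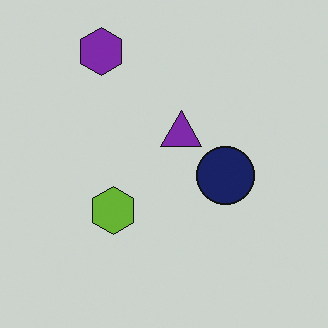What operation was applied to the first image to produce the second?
It was slightly darkened.

Every pixel — background and shapes alike — is uniformly darkened.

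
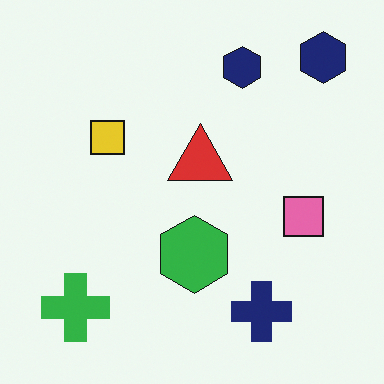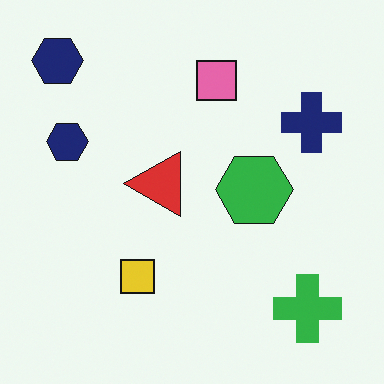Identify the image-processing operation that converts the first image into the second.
This is the original image rotated 90° counter-clockwise.

The green cross sits in the bottom-left of the first image and the bottom-right of the second — consistent with a whole-image 90° counter-clockwise rotation.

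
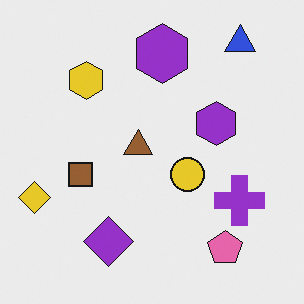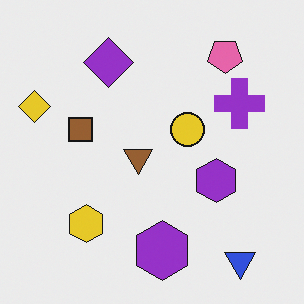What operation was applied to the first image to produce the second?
The transformation is: flipped vertically (top ↔ bottom).

The blue triangle is in the top-right of the first image and the bottom-right of the second — shapes on opposite sides of the horizontal midline have swapped in a mirror flip.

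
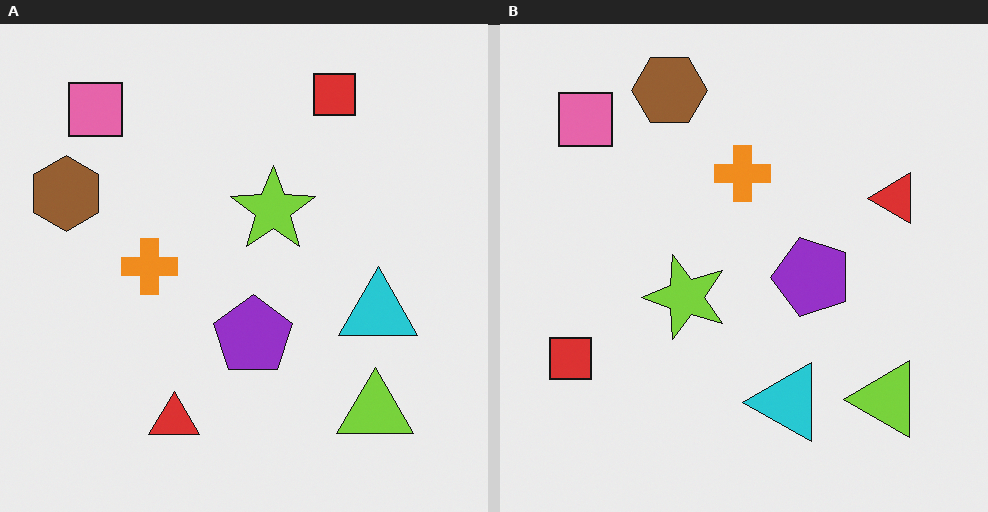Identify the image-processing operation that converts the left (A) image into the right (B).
The image was transposed (reflected across the top-left ↔ bottom-right diagonal).

Shapes have swapped their row and column positions — what was in the top-right is now in the bottom-left — a diagonal reflection.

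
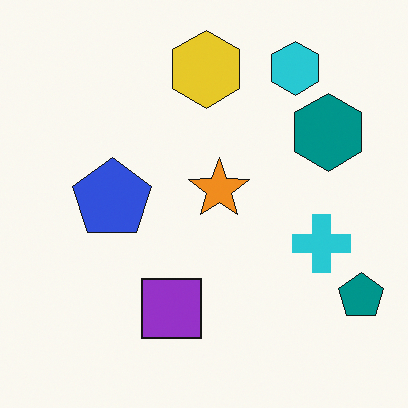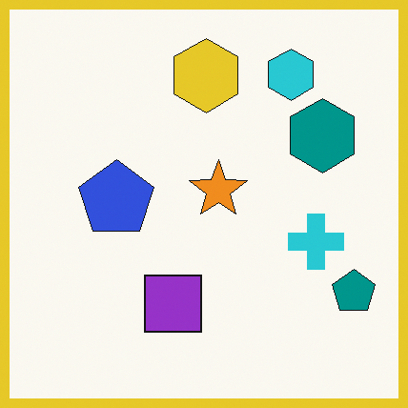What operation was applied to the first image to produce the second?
Framed with a yellow border.

A solid yellow frame runs around the edge of the second image, with the content slightly shrunk inside it.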